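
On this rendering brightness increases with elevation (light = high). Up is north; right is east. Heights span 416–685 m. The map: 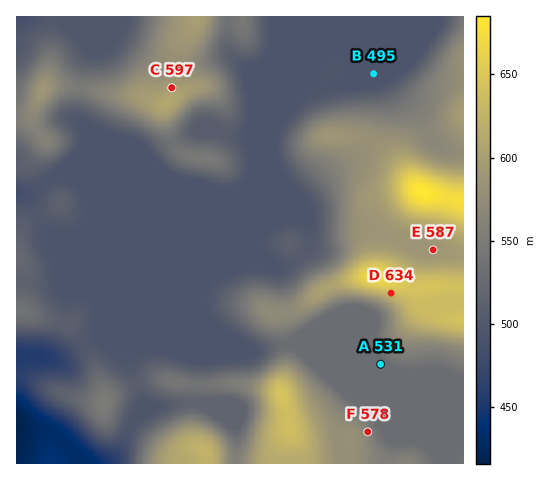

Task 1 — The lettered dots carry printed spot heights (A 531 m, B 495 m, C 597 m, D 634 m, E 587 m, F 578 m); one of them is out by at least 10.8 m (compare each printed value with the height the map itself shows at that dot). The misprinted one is F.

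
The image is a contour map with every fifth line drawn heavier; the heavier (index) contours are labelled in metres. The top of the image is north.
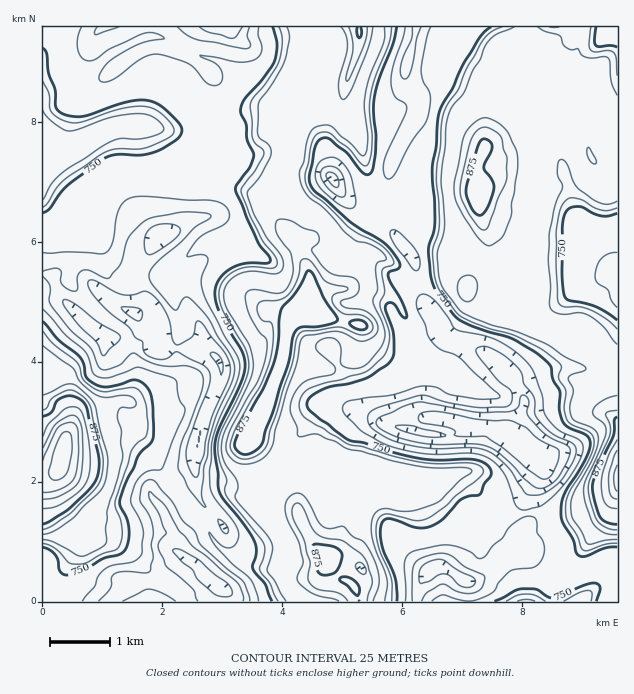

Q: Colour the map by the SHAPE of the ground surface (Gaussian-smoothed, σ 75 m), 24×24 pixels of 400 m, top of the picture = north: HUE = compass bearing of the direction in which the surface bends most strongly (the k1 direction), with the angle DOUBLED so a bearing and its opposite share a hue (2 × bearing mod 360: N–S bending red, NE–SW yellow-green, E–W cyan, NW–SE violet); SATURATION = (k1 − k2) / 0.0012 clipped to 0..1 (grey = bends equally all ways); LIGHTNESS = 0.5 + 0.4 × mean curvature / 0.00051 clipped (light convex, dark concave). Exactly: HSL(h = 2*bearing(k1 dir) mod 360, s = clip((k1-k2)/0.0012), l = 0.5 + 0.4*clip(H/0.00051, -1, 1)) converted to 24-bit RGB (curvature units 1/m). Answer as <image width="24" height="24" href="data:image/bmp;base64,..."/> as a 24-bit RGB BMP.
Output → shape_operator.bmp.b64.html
<image width="24" height="24" href="data:image/bmp;base64,Qk32BgAAAAAAADYAAAAoAAAAGAAAABgAAAABABgAAAAAAMAGAAATCwAAEwsAAAAAAAAAAAAAiV1XpJlRS6ZaNGU2m6JMm55dlE9YNxUefXUjub4xyU52y1djWeHQ5MicXbnIDURntNeOPRV/jYkaWpsixnsqMkcc85J0hyy/jCdJ26JmaHgmMp1PXtOGVEONTRAmOaLgP5jfruSuNzV64cyYZb6Fp+CEdxWknSI1Jy8KrigmQ8ZybqVhjlZti2Vyk4YUXmopCdlii8C8w63faLbPuZ1XWB5qWqDSUebobSRGjNFOViaFmPSwxWCQ5tJoIQsruTxOXITRdrO0j32LkJJmVX6Hcjhz74CGtRJF1Z1zFXEvjrtmRHm7h0ayiR6RfeimPQkrZeBkX7G2nveqTzh7j3JZ32xWUgtodNB6Xq1MPG9WeYZuenmVbHiiYh2nwUXX7M/F3LOXgMhzGOItN3snKAopheiZZBWRdmDWnM+VZ4GHkNVEg011iYF2lHqUfYKzkoWo0J2/QkedPaFib8WSH2y3OhPk6G3t6pif7dDLjdrSVmbRv0zELV/Ac85jDgJI5EwzpMkSR4dTfYF2g3yBfJKSh5ivlbnhp7/voZ7v49H6t7r0TG/VUytDECwmOUWP5ai98cm91OibQh+nv0+DPqWUzbNyABEz6L3h8tnZGsfAWY+YksDHYNvqQuh0RZpYXUklV1QZe30eqVAcaiA0eTdIQi8SBS4IacwlXeFe+uPRPhlmo1WCTrDOyXJ5AB8zQ7Ws+tTQ+KhKLa6LbqI4bS0mrZ8XKiAJX2cla1woVEASZF4VSm8lhi3Ll2fllc/qCP/OM79m6/DGSwPz3sDtp0jGa4qb7CndASkyxJx9/9nMHkNeNTUXYmsrr0xdt3rNbjbDVlrWmLvhu8vtaXH2IK2bKVSEq815SZNWSKNKuek5ERsorI5AhWDUqIHJ2qvXAQQyi6cu/9vCGA3Uqo3hq27kTcZFNYdcc3OddYyrg7CqXb1TSxY4e6RTK805orRWgYxqe9GstXGGQBxdkL9WZy4ZoY0nYS8bTg5OZdlFhdgb/6ozRlkVhkAf3axTM8zXWWCDX6l+nVkxRxMTbFIuiaM0etOpgKmkgK+XkmdhWR00vrM0Ssucl0GLy5ZTUB9phEeqedR+NbqV/3+jknvyXr//0Pv3UwKoZL+DcR1juBUeYKjxktDvj87Ve529mLDJmtfLbyMtLM0ytV4biEoqWyhbo9p0KCeaj9TsacLHUrXY44e7qdmIbC4M1rsHDzSrnzuMZAlp1vXcYKWpgHyFnqZ7GK9KnYYnnFIshDOAzmw4ZcczV5+0Y2/Tv4yeSYiXG+3Cx7/nliTMqa4ltOh9wk7G1INuc0wcLSB+Ydf0hcaDkV6VeXt+qa6GvTZaWVZ5laFadHioeHeom7OVTp6DJn9y0nq+rXagSoJHSUAIPhMDZ+9GmkctZpOGp8zhimr/JA5Y3+yNiHdqnYFVZ4R3r6yBQzu6XFqAoWmUY4RjgIGEko6Csmt8ZmU1E0ARtcg7rmiQZRVtmOe1kda+koCvduXQhygXeSc9UXGH05MZljFbqeFvWoeNqJ99t7UwbERrgYM8H6RnZH5zh4J+mGyEnXKzgHe5QrOVNIaSLWzsisOBeaRYpfPPcwJmo2VYeoCGXFt9vxrE0Ee+1+uvSW57j3tw2TJpZSR63+Os2myXJGkwUHxZhHZ9en+Lf4SKfYOKQmCNZLjYvXx+x+p5JCgLLwQVwNxAV26NWE6ALHfcatOb1bWXTFKnZ3KFmEmzcYS9laeApX6g35nVJU6dcHgqXYwvP39Af392eXpuI0w11sBA5MujPwx8Qhh63f/MJT1nYlqTHFHeQ7GS2cOKW2ytbmGJd0yPhq2AbX6Xdr/Gkn3h2KXskorWxr3ic63pTlOaf3CWVSmhpNKbuZR+kAanfOnYy/WfOCp/R2uSLRfNPb+K4+G/mTuWgHF/dnSHgqF3d3OLKIo3M0UeWK8Zumff1qyJhCZYeGh7YmSaNj/Ox7WYg3x+h3GjjrJk2OY+PD2BPEeIJqGz1p2OoJhGfmJugX6DfoOFfox1m7F7ajaPcGyAY4NndYVHhWxDhHN1eIuIe4JnJnNh43iZl3iDb32T7ohtzcZPHHZ5oDuuMXpt1m1Qnoh9hnl7fIF/foOAh36GocuDTy96bZWTpW+mY4hrhYx5eXeMcHCqgqC7ZFa1G1Zn16mKjot44idX6K5+MY9wDkaCc5JwIIWM14uOk5F9eIOEe5OMWr+v78bink5vmKZbOYFrqHy0hIave7WrWaCKgk2LlSJhWS5vxtl0g3FeUSJd+P+iwmbNC0KIspiMNYOWatvl2anglbjOjGjZ59hvETUL"/>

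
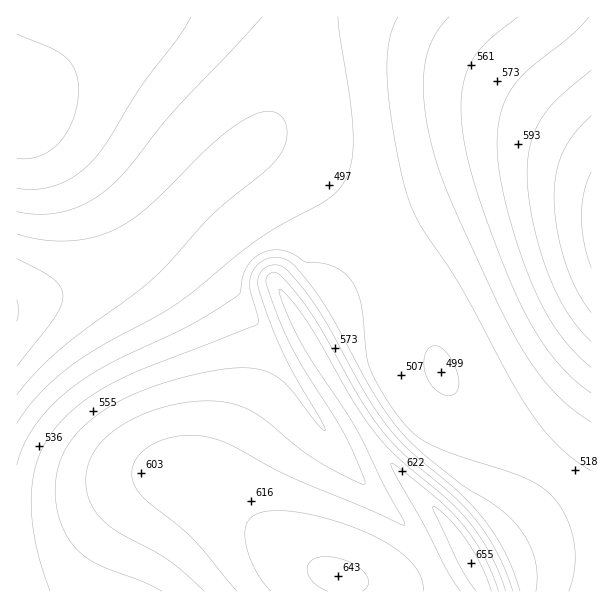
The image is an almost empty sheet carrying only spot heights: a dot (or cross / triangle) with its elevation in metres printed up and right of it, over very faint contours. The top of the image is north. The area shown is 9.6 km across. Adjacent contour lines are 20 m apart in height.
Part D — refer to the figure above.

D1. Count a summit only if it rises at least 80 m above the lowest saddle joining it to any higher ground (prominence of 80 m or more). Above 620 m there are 1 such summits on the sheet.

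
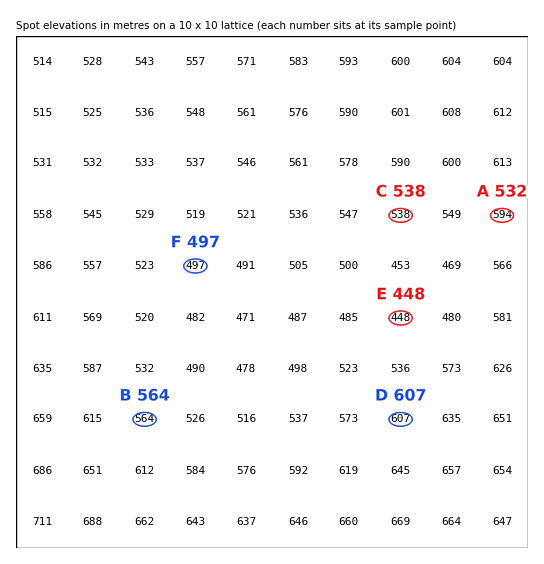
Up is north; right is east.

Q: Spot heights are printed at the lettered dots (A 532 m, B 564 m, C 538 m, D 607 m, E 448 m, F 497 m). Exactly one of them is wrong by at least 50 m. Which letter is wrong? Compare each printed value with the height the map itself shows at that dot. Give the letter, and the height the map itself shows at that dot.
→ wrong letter A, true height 594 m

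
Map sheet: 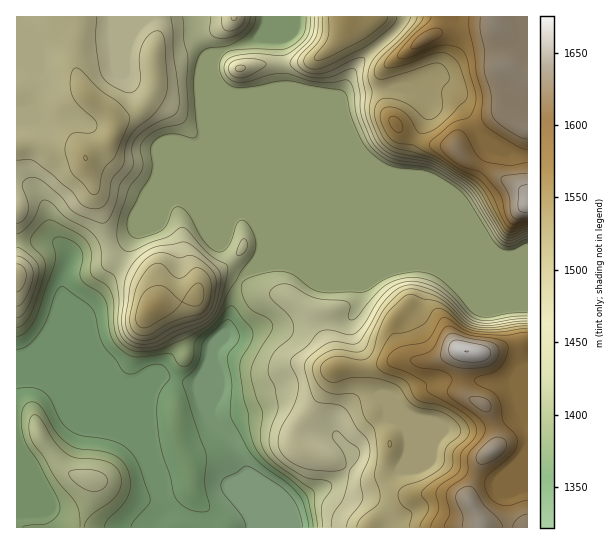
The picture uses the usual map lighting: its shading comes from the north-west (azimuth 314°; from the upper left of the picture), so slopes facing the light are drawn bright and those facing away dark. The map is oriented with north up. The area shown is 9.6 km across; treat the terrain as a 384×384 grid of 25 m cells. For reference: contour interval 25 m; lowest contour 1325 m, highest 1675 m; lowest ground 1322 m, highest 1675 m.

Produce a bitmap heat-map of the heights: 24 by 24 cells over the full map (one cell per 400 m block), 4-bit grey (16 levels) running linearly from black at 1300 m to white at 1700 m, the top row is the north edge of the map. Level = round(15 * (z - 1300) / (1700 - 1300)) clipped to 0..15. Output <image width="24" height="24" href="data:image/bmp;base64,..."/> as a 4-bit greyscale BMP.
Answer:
<image width="24" height="24" href="data:image/bmp;base64,Qk2WAQAAAAAAAHYAAAAoAAAAGAAAABgAAAABAAQAAAAAACABAAATCwAAEwsAABAAAAAAAAAAAAAAABEREQAiIiIAMzMzAERERABVVVUAZmZmAHd3dwCIiIgAmZmZAKqqqgC7u7sAzMzMAN3d3QDu7u4A////ADM0MiIiERJWiJrNzDNEQiIhERNWeJrMuzNVQiIhETVWeImsuzRDMiIiE1ZmeIicyzQiIiIhJGZmeIiKyzIiIiIhJFZniIisyyIiIiIRNFaIiJq8uiIiIiIhNFaZmrvMyyIiJVQhJFZ3iqvdyzIiSIdSI0VlaZq3eFIiSJiFNFVVWJlkRGMjR4iGRERERWVERGMkVnd1REREREREREM0VFVUREREREREVlRWVEREREREREREjGVnZERERERERERGvWZ4dURERERERER6zHeIhkRERERERonLu3d4hlREREREaaq7vHd4h3ZEREREepibzHd4d3ZEREREeIiazXd3ZnZEZVZ2eZib3Xd3ZnVEREaIeLqrzHd3ZmVFUzSJmJu83A=="/>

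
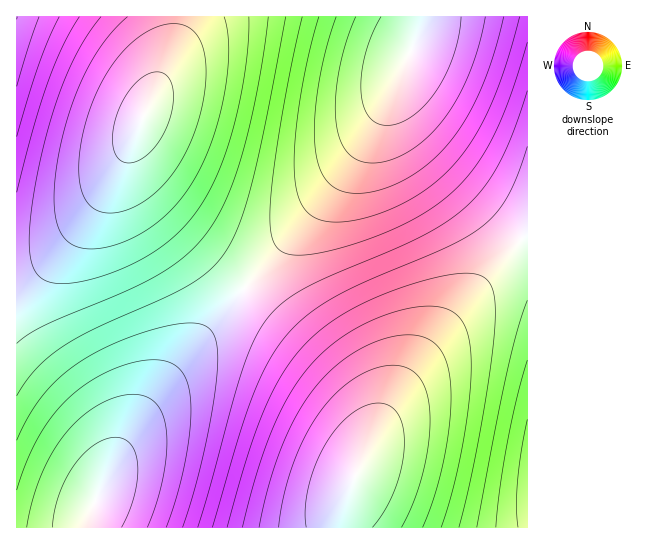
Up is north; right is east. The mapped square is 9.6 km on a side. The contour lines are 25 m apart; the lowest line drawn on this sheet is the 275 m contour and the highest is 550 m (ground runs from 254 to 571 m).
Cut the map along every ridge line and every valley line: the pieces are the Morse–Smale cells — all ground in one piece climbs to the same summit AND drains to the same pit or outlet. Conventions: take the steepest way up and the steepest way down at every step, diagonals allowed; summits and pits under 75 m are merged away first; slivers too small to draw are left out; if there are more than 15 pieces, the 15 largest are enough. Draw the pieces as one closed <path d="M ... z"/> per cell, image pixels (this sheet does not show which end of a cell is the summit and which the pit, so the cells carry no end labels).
<path d="M527 16l-105 0-5 21-12 28-34 66-32 47-26 32-69 79 66 59 41 45 8 12 8 18 1 16-2 13 23-46 31-47 40-50 68-76z"/><path d="M421 16l-244 0-2 21-6 20-30 69-7 20 1 21 11 22 15 18 46 46 40 35 68-78 26-32 32-47 16-28 24-50 9-24z"/><path d="M133 140l-26 49-38 49-27 23-12 6-14 2 1 259 70-1 4-17 9-21 20-40 19-31 48-64 57-65-52-48-33-34-15-18-12-27z"/><path d="M245 289l-58 65-48 64-19 31-20 40-12 29-1 10 252-1 4-22 24-58 1-16-4-16-13-22-26-30z"/><path d="M527 233l-74 84-53 72-16 26-32 67-12 32-1 14 189-1z"/><path d="M175 16l-159 1 1 251 20-4 21-15 21-22 28-38 30-58 28-64 10-30z"/>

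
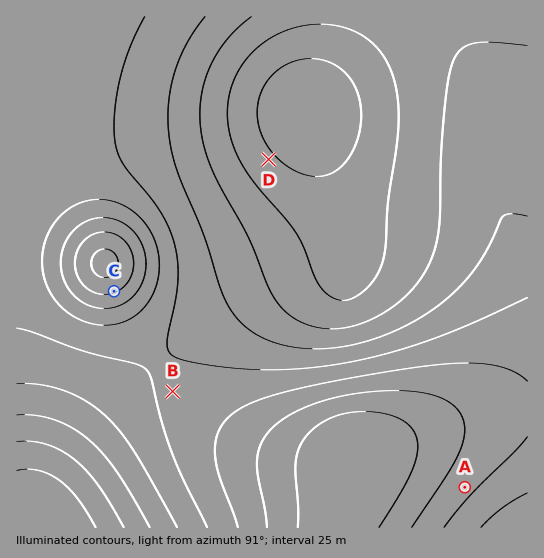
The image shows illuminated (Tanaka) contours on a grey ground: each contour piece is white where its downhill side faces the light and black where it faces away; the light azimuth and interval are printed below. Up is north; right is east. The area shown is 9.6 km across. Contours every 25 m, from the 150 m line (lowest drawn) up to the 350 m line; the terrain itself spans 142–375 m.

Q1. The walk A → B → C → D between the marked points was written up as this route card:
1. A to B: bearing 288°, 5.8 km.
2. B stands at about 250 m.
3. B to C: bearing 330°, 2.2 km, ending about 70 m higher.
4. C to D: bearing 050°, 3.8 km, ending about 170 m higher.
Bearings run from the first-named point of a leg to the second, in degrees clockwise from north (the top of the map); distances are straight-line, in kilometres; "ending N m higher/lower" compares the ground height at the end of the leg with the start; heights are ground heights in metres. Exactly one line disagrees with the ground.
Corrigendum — Line 3: it should read "ending about 70 m lower".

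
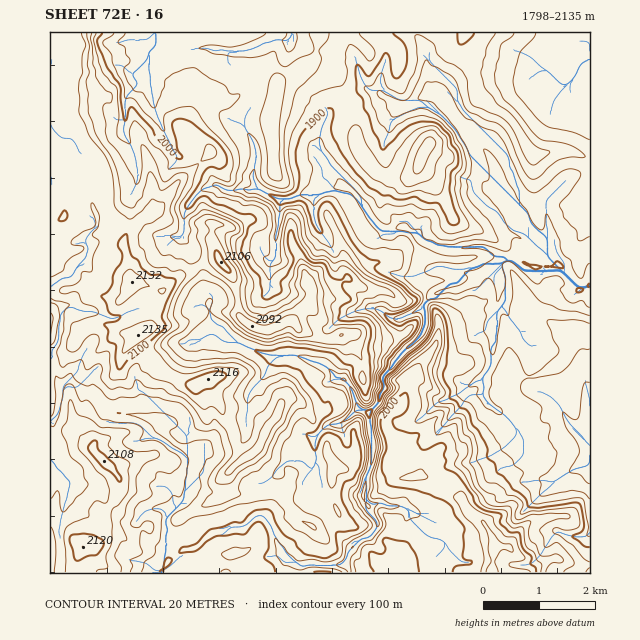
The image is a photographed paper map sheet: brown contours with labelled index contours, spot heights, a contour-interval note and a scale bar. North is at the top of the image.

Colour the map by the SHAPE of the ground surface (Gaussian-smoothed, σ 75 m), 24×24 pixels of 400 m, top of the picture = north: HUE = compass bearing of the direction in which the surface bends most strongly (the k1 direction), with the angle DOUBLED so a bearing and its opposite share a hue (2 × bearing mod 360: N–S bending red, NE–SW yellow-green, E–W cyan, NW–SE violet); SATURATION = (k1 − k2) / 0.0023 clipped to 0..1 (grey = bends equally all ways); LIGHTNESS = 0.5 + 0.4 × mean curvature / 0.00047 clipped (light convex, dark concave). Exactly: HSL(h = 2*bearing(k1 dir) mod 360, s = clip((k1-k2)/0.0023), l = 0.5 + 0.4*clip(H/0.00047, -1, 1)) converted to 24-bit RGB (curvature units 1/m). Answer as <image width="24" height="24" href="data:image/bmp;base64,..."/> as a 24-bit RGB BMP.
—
<image width="24" height="24" href="data:image/bmp;base64,Qk32BgAAAAAAADYAAAAoAAAAGAAAABgAAAABABgAAAAAAMAGAAATCwAAEwsAAAAAAAAAAAAASkFvqph1cqFrjmNyYH16Ynp6fXiNnoKenoR+fJx1WS9GcmoumKc8JztsrpWlpqeUdW6EcnqCall6vriFXqlXd166m3azYXKiRkmLvNDEt5OmboOhonmBV01uWnZaXHxWkWV+uYeldUt3ka2LwpeMHWU8Lpx6o6KChG1/eG96d1t1otGktdPeTC9Ca2g5QFAnWnJ6iGxrtJqMSWZJl5BeZlicr3ileoFhUmxHSismkruejbm2rnSZttrUMhBgpXxYfWtfZlVelNOvsd7gMkGVlnfZ0MTnjYjVaXWAbnlnlGBhubWMbXWRYotqQkpqzZ2ibZildX6roL6bUVFhubZ+Ny8Qqy96io1dcpFvZpabv+G7SC0/pZRZP0IlPUosm05HeV9waFFZlsWdtIiocWF1lK+UOE5n0aHRwX2SRHBGapJiX1N0vqqY4La9CCR1oL+ynZ22ebCFkohQUE5ofWBtlXJ7XntmaHBcVU1snbvCjbmMWHFQmKPAo1SMYUVJQVA7ssB33ra1OlNUS2OIu9C06eLGAwAzys2rYYF1wamqk5K6VV12cmh3kYuDj4aXbWyFXFWKibaNZWSauHakbENDbFdkq26AWqN7ToGD2rCxV5aVbJNMGEMP6vSmKwCenKduZKZ3W7hmp2+BbVZyeGdzipKAhm+Ff3B0XKuLlJZeVy4tZ2hIZllSXERMjLJ7hLCGRGNsY2SH6NHYfaS+zbzYcAM6ADMh8drbZqJfUaE/eEtaa0pne5N7iJh/clhmeIl9TXE/gk5ftX6yaZKjioejlsDR09Lq3s3mg5S5NXd2zMethVd6YTgo6yslAE5o9Me219K1XkFybGFNSlx8qKiQhWSJhZKDbHx5lVCmYpmYRl95wZl+cLeBWoJ0QlM9e4RNslpVRygcPjweNycYXTozk9WOz3uKADMe+dLaQ3aTmJe0P1F4tayYZGF0mH6ChG91OF58rX6pbIGh0bbO1JydMXFXOV0/UTU0fSQo19r0aWDButzipcfj4NzvhJTA0qnxADMs+ODTVWlvQjpkq6KFcGNwhpOZnp21WEB/gWtYjm5aXXpPt6WCSHt4hmScRz6L1vXfP0Zr2LLWvoGIToZCLD8VNBANUV0PADBE9ebWm3uhSl16pXuCgaWddp+Tc4mUVGGbfY6jcXiYvqOliaK0zJi3O0lNPzYvttmOKD1GYjtP6erNZVqasZfPzNnw2evyiCahWVkjSntBrmmpdatpbGqhopZ9WE82aZiBWnZgX3N0tMOhV3JzqX+Rk0i02vHkj8XNMy9TNDVj3/LZbUaxtM2XWSgsg1o8TVtkkHGjrnOmNG9Yjcd0WTc0cEBDsHtwiox1XW59bm+CpbOIamhVUGZMakVw4Oi2MCQdOVVkc+NzOHFAbUIvlIdXXH9+wqSydTh9hWA6TmEqpbNIWoaZfKigaVZ+paKRn4iidIKTc52Gmnu3q3yWR62rgpbE2+PwwYzZosHJdfHxPyBZv9quak9wgERERkclYz89y8OsvdPehIesbFdymGtuZWuJk5mKiJN0c2F2rMKRJi05wa6YwnFtE0whaF04R4U+nTYsHS0GTBhGw7KDWjJNmXFdm2p0YoV+mtibQ0lWcl9jblNsj5duZoiInJKQfX10dnF7tsWfMjNYqMeFwHDGtmOhg3Q2O3NPoEmy3e7pVVeHYj9PeFNtpMW/ppO+o8LEt7eIQFVeYV9zb1Jyvr6dTWNZe4RhgIKKeo2UlcWiUj5ms8unVjZcp2Vr0ePfgFqZQ6xkoKhlUktba1J0psKvXZCaaWSE2cK/rc25VkqnYUxod16CwdnIopjBi6K4fHR2mrmSb1lSTHWVaJyjj1WYnsOtgFRRaUdkrb+Gn2loT1JlaHyMrLufWXV9XXGIx9rO3MLKJA8fYE1MlcqeXZF+b2NUcmBcjnp3jJ9zqKF9RKyhTDRTi6F5kXBmf2VxYm97rbKConiCdm+DTmpop7iXbV96LkUicpNGQhglnmaMqc3IhsGnalFjfn19gH9/n5d9gqNrrMuyQDJfcFlzho2Ajo+GhoSPi3uSZoOSvZGcfXB/dYqHi6NlUSpIzM2xO1lPVENWlLSOkqSAX01bfnx+f4B/gH+BcYJ0wcufT2t8aE1wZnV8eYl7koyIf3WBeIOMgJyRh2CXqIygipmQdEh2XZytwMOoXkx+fnqQiqqFjIl4YmhyfX5/gYGAeIF4eXeB3OK8MitQZW1+a2p1hH5yg3hji2tigJBgV41XQklpp5SJmI+IaYOej2ubjaiBY0dyi5mZop6WmICIaneJcH2Af4CAhoKD"/>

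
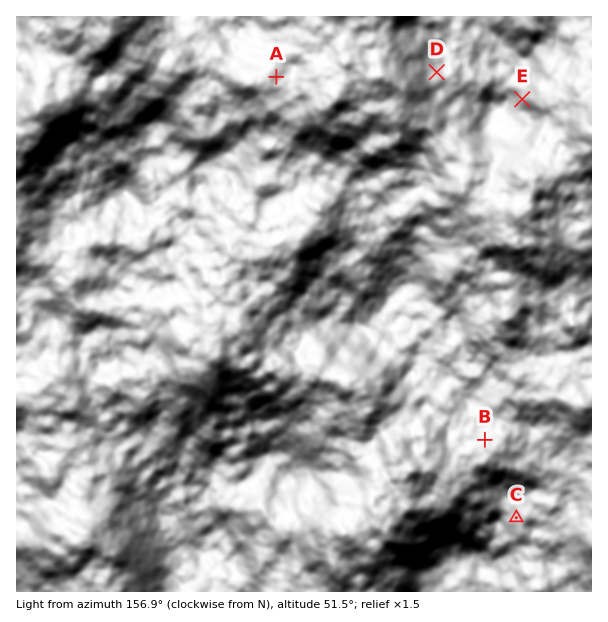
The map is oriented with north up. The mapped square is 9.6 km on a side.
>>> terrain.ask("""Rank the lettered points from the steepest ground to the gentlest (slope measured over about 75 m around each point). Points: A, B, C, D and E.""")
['E', 'D', 'B', 'A', 'C']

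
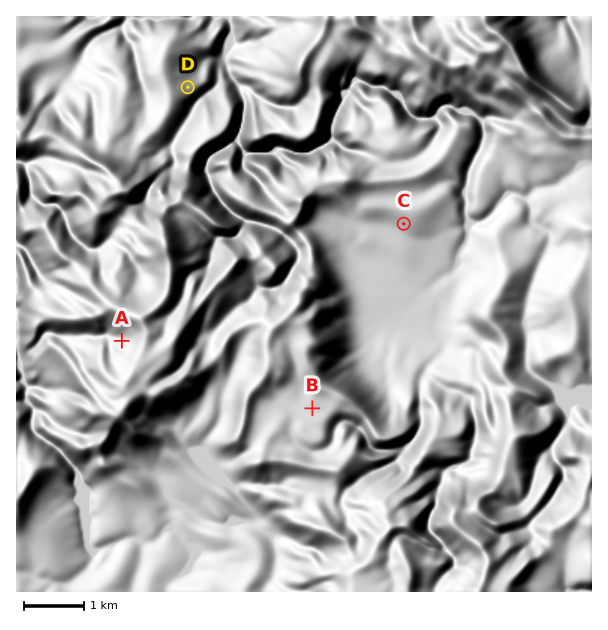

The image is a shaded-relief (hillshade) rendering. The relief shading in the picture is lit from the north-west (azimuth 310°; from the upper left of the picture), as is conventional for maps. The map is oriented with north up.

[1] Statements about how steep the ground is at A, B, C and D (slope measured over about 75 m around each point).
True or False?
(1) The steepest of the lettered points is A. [True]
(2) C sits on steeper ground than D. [False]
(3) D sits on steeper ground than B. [True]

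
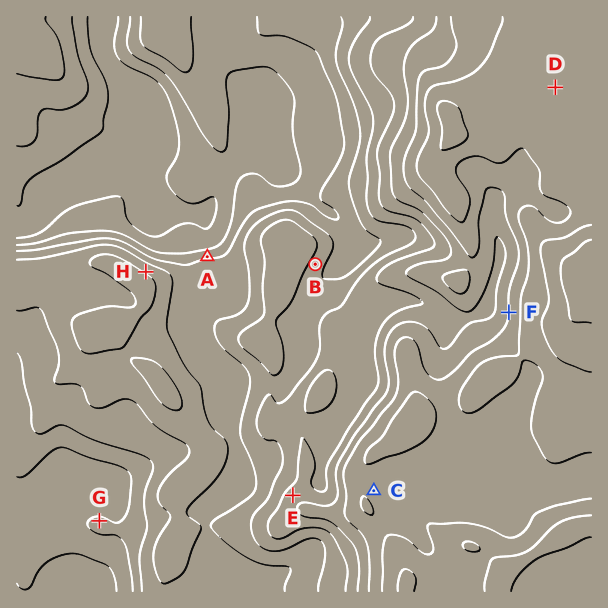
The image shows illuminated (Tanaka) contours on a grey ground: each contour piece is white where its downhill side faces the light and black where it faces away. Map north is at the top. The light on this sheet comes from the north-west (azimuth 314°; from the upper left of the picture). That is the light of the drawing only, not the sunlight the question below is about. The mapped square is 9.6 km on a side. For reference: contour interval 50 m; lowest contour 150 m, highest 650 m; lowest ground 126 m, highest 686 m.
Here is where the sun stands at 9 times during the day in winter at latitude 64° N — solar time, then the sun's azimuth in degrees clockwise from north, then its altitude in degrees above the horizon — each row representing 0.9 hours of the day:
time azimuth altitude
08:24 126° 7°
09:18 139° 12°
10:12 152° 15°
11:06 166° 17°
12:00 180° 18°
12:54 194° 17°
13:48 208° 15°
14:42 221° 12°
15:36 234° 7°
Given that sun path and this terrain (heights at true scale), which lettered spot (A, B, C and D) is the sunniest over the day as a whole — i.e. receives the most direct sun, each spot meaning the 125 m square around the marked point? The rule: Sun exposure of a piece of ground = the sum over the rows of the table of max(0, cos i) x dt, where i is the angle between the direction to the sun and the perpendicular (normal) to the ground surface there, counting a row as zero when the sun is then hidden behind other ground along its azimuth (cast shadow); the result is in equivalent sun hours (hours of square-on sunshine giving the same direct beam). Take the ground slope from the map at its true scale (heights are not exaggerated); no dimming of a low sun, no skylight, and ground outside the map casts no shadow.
B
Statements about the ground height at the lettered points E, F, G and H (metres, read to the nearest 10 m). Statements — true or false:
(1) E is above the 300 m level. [true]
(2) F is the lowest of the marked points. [false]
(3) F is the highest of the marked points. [true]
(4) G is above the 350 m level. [false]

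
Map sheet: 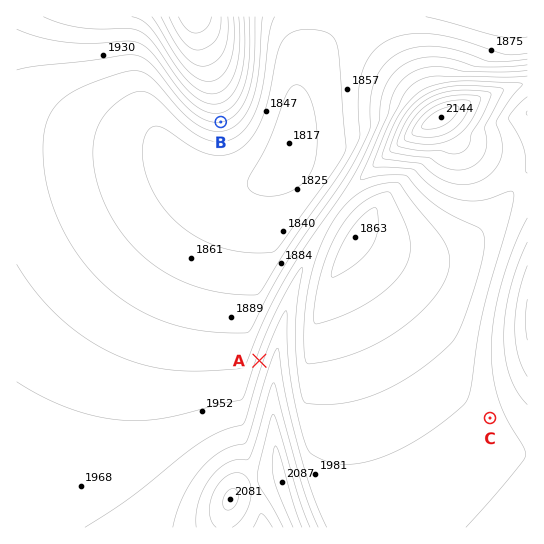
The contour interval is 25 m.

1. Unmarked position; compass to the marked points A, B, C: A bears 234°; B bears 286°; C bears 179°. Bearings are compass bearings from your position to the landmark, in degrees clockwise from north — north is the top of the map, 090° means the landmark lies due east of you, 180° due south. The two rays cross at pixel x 486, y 197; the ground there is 1980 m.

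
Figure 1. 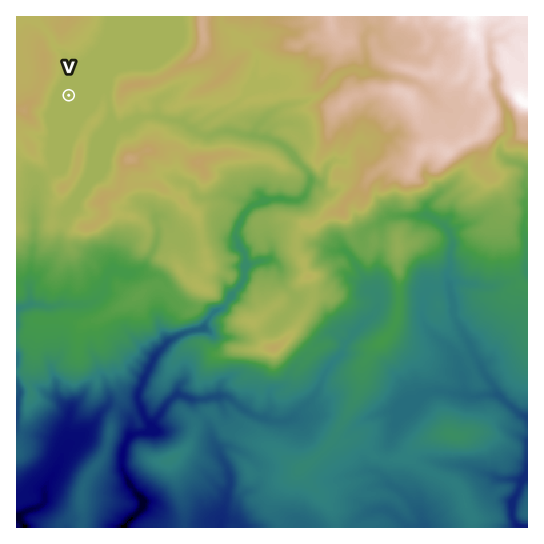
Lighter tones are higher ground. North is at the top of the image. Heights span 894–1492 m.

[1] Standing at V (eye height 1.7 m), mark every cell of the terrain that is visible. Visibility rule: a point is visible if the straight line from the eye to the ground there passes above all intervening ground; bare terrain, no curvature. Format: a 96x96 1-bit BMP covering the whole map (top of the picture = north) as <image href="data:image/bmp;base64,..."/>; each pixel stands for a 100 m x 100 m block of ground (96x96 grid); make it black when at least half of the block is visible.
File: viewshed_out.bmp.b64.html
<image width="96" height="96" href="data:image/bmp;base64,Qk2+BAAAAAAAAD4AAAAoAAAAYAAAAGAAAAABAAEAAAAAAIAEAAATCwAAEwsAAAIAAAAAAAAA////AAAAAAAAAAAAAAAAAAAAAAAAAAAAAAAAAAAAAAAAAAAAAAAAAAAAAAAAAAAAAAAAAAAAAAAAAAAAAAAAAAAAAAAAAAAAAAAAAAAAAAAAAAAAAAAAAAAAAAAAAAAAAAAAAAAAAAAAAAAAAAAAAAAAAAAAAAAAAAAAAAAAAAAAAAAAAAAAAAAAAAAAAAAAAAAAAAAAAAAAAAAAAAAAAAAAAAAAAAAAAAAAAAAAAAAAAAAAAAAAAAAAAAAAAAAAAAAAAAAAAAAAAAAAAAAAAAAAAAAAAAAAAAAAAAAAAAAAAAAAAAAAAAAAAAAAAAAAAAAAAAAAAAAAAAAAAAAAAAAAAAAAAAAAAAAAAAAAAAAAAAAAAAAAAAAAAAAAAAAAAAAAAAAAAAAAAAAAAAAAAAAAAAAAAAAAAAAAAAAAAAAAAAAAAAAAAAAAAAAAAAAAAAAAAAAAAAAAAAAAAAAAAAAAAAAAAAAAAAAAAAAAAAAAAAAAAAAAAAAAAAAAAAAAAAAAAAAAAAAAAAAAAAAAAAAAAAAAAAAAAAAAAAAAAAAAAAAAAAAAAAAAAAAAAAAAAAAAAAAAAAAAAAAAAAAAAAAAAAAAAAAAAAAAAAAAAAAAAAAAAAAAAAAAAAAAAAAAAAAAAAAAAAAAAAAAAAAAAAAAAAAAAAAAAAAAAAAAAAAAAAAAAAAAAAAAAAAAAAAAAAAAAAAAAAAAAAAAAAAAAAAAAAAAAAAAAAAAAAAAAAAAAAAAAAAAAAAAAAAAAAAAAAAAAAAAAAAAAAAAAAAAAAAAAAAAAAAAAAAAAAAAAAAAAAAAAAAAAAAAAAAAAAAAAAAAAAAAAAAAAAAAAAAAAAAAAAAAAAAAAAAAAAAAAAAAAAAAAAAAAAAAAAAAAAAAAAAAAAAAAAAAAAAAAAAAAAAAAAAAAAAAAAAAAAAAAAAAAAAAAAAAAAAAAAAAAAAAAAAAAAAAAAAAAAAAAAAAAAAAAAAAAAAAAAAAAAAAAAAAAMAAAAAAAAAAAAAAAGAAAAAAAAAAAAABwCAAAAAAAAAAAAAD4BAAAAAAAAAAAAAD4BAAAAAAAAAAAAAD4BAAAAAAAAAAAAAH4BAAAAAAAAAAAAAP8BwAcAAAAAAAAAAf8B8ABgAAAAAAAAAf8A+AAAAAAAAAAAAP+AHAAAAAAAAAAAAD+ADAAAAAAAAAAAAH+AAAAAAAAAAAAAAP/AAAAAAAAAAAAAAf/gAAAAAAAAAAAAA//wAAAAAAAAAAAAA//xAAAAAAAAAAAAAf/zAAAAAAAAAAAAAP/7AAAAAAAAAAAAAP//AAAAAAAAAAAAAH//AAAAAAAAAAAAAH//gAAAAAAAAAAAAH//AAAAAAAAAAAAAD/+AAAAAAAAAAAAAD//gAAAAAAAAAAAAD//4AAAAAAAAAAAAAf//AwAAAAAAAAAAAf//w4AAAAAAAAAAA///84AAAAAAAAAAB/P//4AAAAAAAAAAB+H//4AAAAAAAAAABfH//4AAAAAAAAAAAPj//4AAAAAAAAAAAPD//4AAAAAAAAAA="/>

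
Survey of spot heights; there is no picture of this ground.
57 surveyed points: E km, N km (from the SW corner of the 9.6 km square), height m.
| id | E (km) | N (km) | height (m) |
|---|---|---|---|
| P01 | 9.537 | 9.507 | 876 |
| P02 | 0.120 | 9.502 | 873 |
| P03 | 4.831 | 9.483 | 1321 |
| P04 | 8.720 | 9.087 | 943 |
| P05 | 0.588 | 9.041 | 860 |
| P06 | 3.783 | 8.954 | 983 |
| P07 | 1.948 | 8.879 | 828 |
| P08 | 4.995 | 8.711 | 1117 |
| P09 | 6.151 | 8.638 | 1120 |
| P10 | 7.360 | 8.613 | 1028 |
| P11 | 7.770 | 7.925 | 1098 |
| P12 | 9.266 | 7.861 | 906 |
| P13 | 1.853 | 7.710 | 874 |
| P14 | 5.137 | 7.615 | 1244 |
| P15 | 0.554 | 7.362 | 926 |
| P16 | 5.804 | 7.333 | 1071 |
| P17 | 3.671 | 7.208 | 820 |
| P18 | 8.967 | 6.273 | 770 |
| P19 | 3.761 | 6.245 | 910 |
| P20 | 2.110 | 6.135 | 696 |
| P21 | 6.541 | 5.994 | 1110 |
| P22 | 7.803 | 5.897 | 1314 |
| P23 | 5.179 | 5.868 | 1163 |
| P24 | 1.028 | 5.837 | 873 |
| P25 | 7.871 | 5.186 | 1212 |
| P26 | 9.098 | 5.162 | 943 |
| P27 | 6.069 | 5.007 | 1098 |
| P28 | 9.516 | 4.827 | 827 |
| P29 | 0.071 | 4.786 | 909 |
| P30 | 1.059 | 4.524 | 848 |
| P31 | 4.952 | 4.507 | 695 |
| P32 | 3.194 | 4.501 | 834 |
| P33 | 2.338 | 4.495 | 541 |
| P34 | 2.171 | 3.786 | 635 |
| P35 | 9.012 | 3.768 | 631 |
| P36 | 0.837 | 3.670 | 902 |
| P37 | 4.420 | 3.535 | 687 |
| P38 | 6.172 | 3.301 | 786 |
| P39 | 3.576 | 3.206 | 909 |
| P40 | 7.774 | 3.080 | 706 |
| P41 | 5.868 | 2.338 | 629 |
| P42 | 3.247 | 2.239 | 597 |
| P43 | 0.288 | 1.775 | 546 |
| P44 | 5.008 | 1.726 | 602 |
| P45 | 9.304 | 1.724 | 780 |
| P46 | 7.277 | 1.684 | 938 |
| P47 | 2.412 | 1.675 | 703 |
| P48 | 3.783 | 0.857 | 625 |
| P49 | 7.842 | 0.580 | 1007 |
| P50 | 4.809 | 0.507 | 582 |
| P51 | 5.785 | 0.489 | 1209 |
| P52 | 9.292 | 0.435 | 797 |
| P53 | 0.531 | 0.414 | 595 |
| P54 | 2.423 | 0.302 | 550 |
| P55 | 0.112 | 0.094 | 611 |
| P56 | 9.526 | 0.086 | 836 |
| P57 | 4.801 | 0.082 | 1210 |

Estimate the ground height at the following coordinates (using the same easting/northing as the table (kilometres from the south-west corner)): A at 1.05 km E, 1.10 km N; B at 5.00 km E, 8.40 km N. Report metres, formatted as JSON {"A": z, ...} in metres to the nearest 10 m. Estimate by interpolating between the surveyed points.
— {"A": 610, "B": 1150}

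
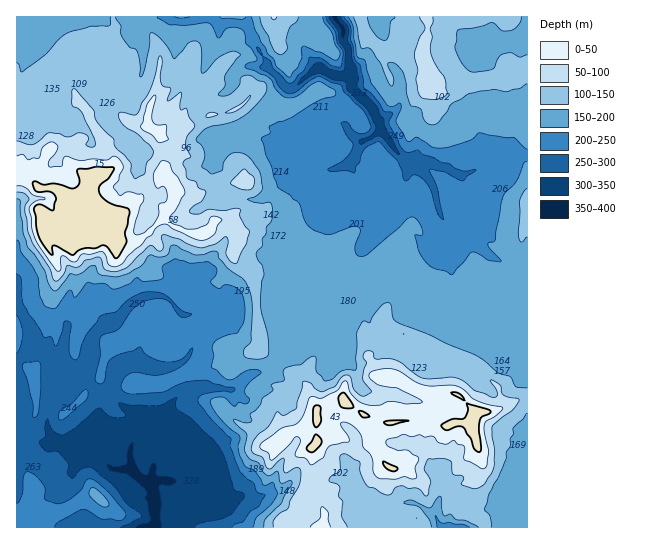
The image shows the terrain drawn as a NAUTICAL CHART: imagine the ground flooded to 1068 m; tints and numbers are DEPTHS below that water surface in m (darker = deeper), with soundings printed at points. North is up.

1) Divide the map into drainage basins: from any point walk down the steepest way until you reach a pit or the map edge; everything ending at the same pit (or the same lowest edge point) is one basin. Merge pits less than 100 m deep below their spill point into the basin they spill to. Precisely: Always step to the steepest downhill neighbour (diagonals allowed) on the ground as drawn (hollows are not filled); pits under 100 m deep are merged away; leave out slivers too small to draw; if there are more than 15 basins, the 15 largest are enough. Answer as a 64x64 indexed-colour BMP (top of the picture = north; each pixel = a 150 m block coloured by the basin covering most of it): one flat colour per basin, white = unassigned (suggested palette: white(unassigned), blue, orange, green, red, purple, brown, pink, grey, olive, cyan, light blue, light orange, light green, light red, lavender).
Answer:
<image width="64" height="64" href="data:image/bmp;base64,Qk12CAAAAAAAAHYAAAAoAAAAQAAAAEAAAAABAAQAAAAAAAAIAAATCwAAEwsAABAAAAAAAAAA////ALR3HwAOf/8ALKAsACgn1gC9Z5QAS1aMAMJ34wB/f38AIr28AM++FwDox64AeLv/AIrfmACWmP8A1bDFABERERERERERERERERERERERMzMzMzMzMzMzMzMzMzMzEREREREREREREREREREREREzMzMzMzMzMzMzMzMzMzMRERERERERERERERERERERERMzMzMzMzMzMzMzMzMzMxEREREREREREREREREREREREzMzMzMzMzMzMzMzMzMzERERERERERERERERERERERERMzMzMzMzMzMzMzMzMzMREREREREREREREREREREREREzMzMzMzMzMzMzMzMzMxERERERERERERERERERERERERMzMzMzMzMzMzMzMzMzEREREREREREREREREREREREREzMzMzMzMzMzMzMzMzMRERERERERERERERERERERERETMzMzMzMzMzMzMzMzMxERERERERERERERERERERERERMzMzMzMzMzMzMzMzMzEREREREREREREREREREREREREzMzMzMzMzMzMzMzMzMRERERERERERERERERERERERERERERMzMzMzMzMzMzMxEREREREREREREREREREREREREREREzMzMzMzMzMzMzERERERERERERERERERERERERERERETERERERERMzMzMRERERERERERERERERERERERERERERERERERERERMzMxERERERERERERERERERERERERIhERERERERERERERIzEREREREREREREREREREREREREiIhEREREREREREREiIREREREREREREREREREREREREiIiEREREREREREREiIhERERERERERERERERERERERESIiIiEREREREREREiIiEREREREREREREREREREREREiIiIiIiEREREREREiIiIRERERERERERERERERERERIiIiIiIiEREREREREiIiIhERERERERERERERERERERIiIiIiIiIRERERERIiIiIiEREREREREREREREREREREiIiIiIiIhERERESIiIiIiIRERERERERERERERERERESIiIiIiIiEREREiIiIiIiIhERERERERERERERERERESIiIiIiIiIRESIiIiIiIiIiERERERERERERERERERERIiIiIiIiIiEiIiIiIiIiIiIREREREREREREREREREREiIiIiIiIiIiIiIiIiIiIiIhERERERERERERERERERESIiIiIiIiIiIiIiIiIiIiIiERERERERERERERERERERIiIiIiIiIiIiIiIiIiIiIiIREREREREREREREREREREiIiIiIiIiIiIiIiIiIiIiIhERERERERERERERERERESIiIiIiIiIiIiIiIiIiIiIiERERERERERERERERERESIiIiIiIiIiIiIiIiIiIiIiIRERERERERERERERERESIiIiIiIiIiIiIiIiIiIiIiIhERERERERERERERERESIiIiIiIiIiIiIiIiIiIiIiIiERERERERERERERERERIiIiIiIiIiIiIiIiIiIiIiIiIREREREREREREREREREiIiIiIiIiIiIiIiIiIiIiIiIhERERERERERERERERERIiIiIiIiIiIiIiIiIiIiIiIiERERERERERERERERERIiIiIiIiIiIiIiIiIiIiIiIiIREREREREREREREREREiIiIiIiIiIiIiIiIiIiIiIiIhERERERERERERERERESIiIiIiIiIiIiIiIiIiIiIiIiERERERERERERERERERIiIiIiIiIiIiIiIiIiIiIiIiIREREREREREREREREREiIiIiIiIiIiIiIiIiIiIiIiIhEREREREREREREiIiERIiIiIiIiIiIiIiIiIiIiIiIiEREREREREREREiIiIiIiIiIiIiIiIiIiIiIiIiIiIiIRERERERERERESIiIiIiIiIiIiIiIiIiIiIiIiIiIiIhERERERERERERIiIiIiIiIiIiIiIiIiIiIiIiIiIiIiERERERERERERESIiIiIiIiIiIiIiIiIiIiIiIiIiIiIRERERERERERERIiIiIiIiIiIiIiIiIiIiIiIiIiIiIhERERERERERERIiIiIiIiIiIiIiIiIiIiIiIiIiIiIiERERERERERERIiIiIiIiIiIiIiIiIiIiIiIiIiIiIiIREREREREREiIiIiIiIiIiIiIiIiIiIiIiIiIiIiIiIhERERERERIiIiIiIiIiIiIiIiIiIiIiIiIiIiIiIiIiEREREREREiIiIiIiIiIiIiIiIiIiIiIiIiIiIiIiIiIREREREREiIiIiIiIiIiIiIiIiIiIiIiIiIiIiIiIiIhERERERESIiIiIiIiIiIiIiIiIiIiIiIiIiIiIiIiIiERERERERIiIiIiIiIiIiIiIiIiIiIiIiIiERERIiIiIREREREREiIiIiIiIiIiIiIiIiIiIiIiIiIRERERERIhERERERESIiIiIiIiIiIiIiIiIiIiIiIiIhERERERERERERERERIiIiIiIiIiIiIiIiIiIiIiIiIiERERERERERERERERIiIiIiIiIiIiIiIiIiIiIiIiIiEREREREREREREREREiIiIiIiIiIiIiIiIiIiIiIhERERERERERERERERERERIiIiIiIiIiIiIiIiIiIiIREREREREREREREREREREREiIiIiIiIiIiIiIiIiIiIhERERERERERERERERERERESIiIiIiIiIiIiIiIiIiIiERERERERERERER"/>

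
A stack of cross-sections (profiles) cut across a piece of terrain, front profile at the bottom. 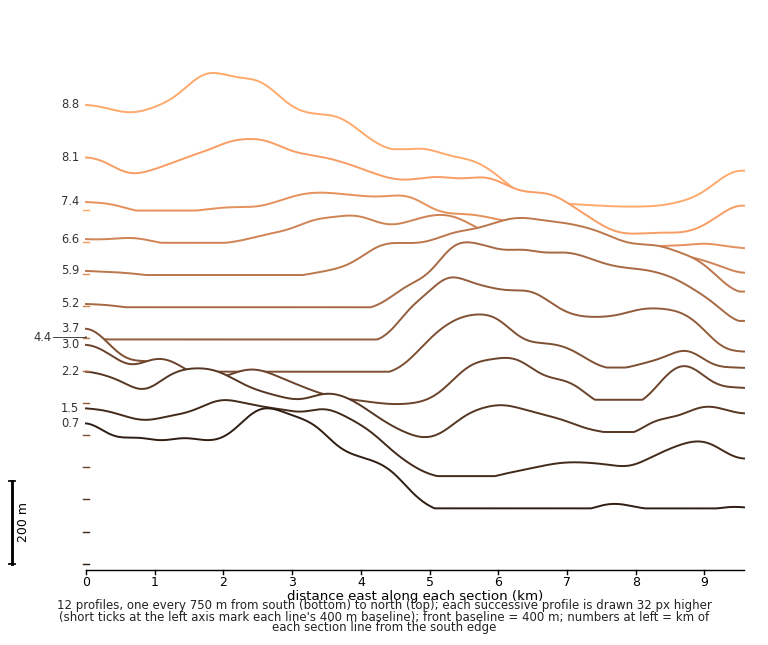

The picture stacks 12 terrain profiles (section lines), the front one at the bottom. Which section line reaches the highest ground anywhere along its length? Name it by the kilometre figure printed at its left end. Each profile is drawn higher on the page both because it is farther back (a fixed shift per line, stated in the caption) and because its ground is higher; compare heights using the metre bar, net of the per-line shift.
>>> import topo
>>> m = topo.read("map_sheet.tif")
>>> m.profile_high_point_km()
0.7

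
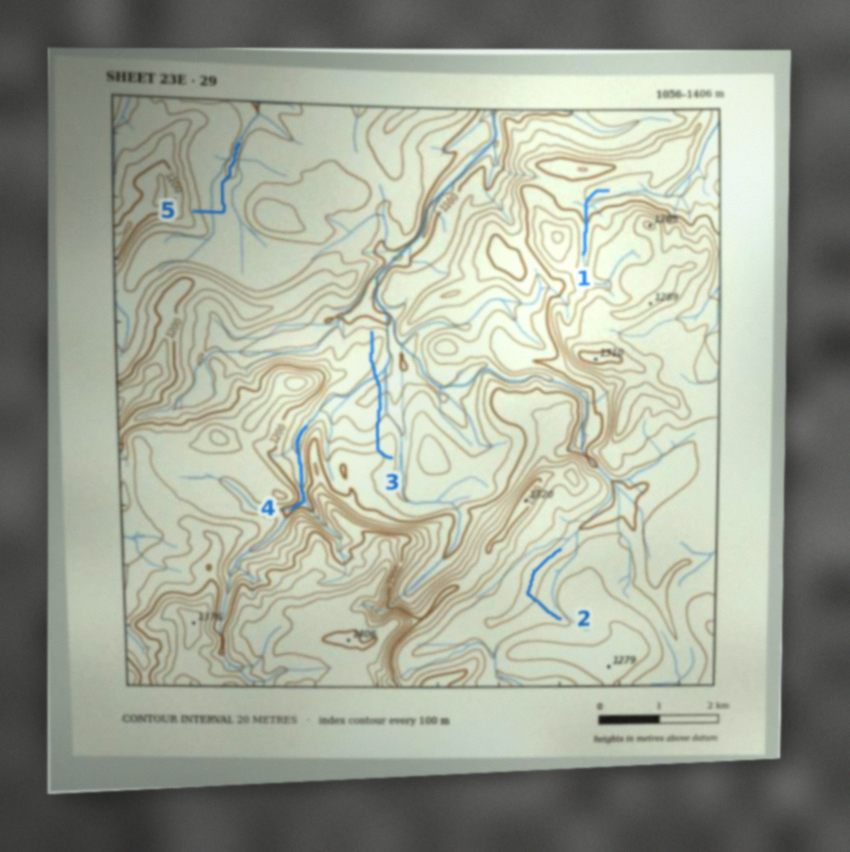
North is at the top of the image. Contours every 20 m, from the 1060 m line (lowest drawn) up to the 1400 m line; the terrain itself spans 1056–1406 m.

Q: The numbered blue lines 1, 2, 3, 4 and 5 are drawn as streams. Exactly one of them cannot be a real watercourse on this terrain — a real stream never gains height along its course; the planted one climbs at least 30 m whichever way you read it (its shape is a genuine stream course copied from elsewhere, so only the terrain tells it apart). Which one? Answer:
3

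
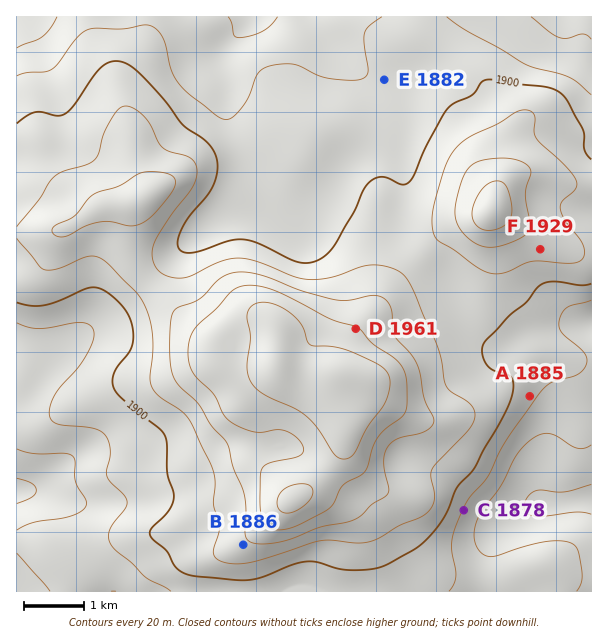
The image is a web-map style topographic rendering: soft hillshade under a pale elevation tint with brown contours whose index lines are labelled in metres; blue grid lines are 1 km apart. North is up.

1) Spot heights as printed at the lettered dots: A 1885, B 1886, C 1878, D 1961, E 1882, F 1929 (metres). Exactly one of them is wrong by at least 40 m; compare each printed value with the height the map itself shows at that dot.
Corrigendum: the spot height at B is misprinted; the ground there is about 1936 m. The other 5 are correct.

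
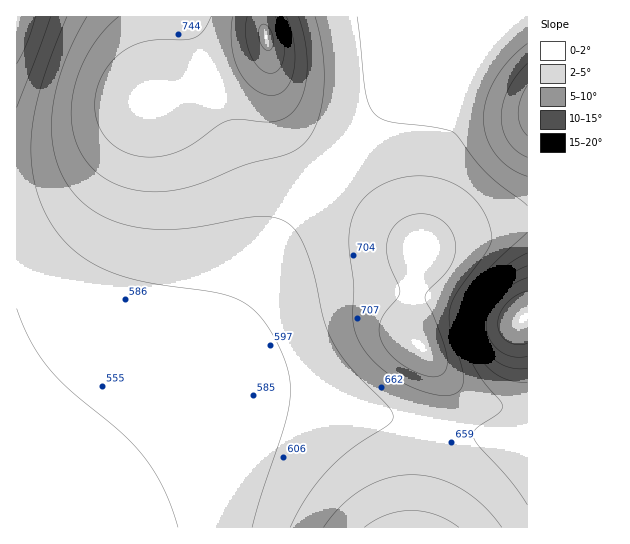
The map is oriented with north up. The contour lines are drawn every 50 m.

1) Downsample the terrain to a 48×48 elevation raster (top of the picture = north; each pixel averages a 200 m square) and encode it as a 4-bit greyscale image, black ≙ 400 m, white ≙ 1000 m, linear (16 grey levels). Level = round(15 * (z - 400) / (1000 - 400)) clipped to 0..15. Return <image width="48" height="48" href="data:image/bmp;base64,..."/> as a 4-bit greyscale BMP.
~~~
<image width="48" height="48" href="data:image/bmp;base64,Qk32BAAAAAAAAHYAAAAoAAAAMAAAADAAAAABAAQAAAAAAIAEAAATCwAAEwsAABAAAAAAAAAAAAAAABEREQAiIiIAMzMzAERERABVVVUAZmZmAHd3dwCIiIgAmZmZAKqqqgC7u7sAzMzMAN3d3QDu7u4A////ADMzMzMzNERERERVVWZneIiZmZmZmYiHdzMzMzMzNERERERVVWZnd4iImZmZiIh3dzMzMzMzRERERERFVVZmd3iIiIiIiId3djMzMzM0RERERERFVVZmd3eIiIiIiHd3ZjMzMzNERERERERFVVVmZ3d3iIiId3d2ZjMzMzRERERERERFVVVmZnd3d3d3d3dmZjMzNERERERERERFVVVWZmZ3d3d3d3ZmZjMzRERERERERERFVVVWZmZnd3d3d2ZmZjM0RERERERERERFVVVVZmZmZnd3ZmZmZjNERERERERERERFVVVVVmZmZmZmZmZmZjRERERERERERERFVVVVVmZmZmZ3d3ZmZkRERERERERERERFVVVVVmZmZnd3d3dmZkRERERERERERERFVVVVVWZmZ3d4h3dmZkRERERERERERERVVVVVVmZmd4iIiHdmVURERERERERERERVVVVVVmZneImZmHZVREREREREREREREVVVVVVZmZ3iZmpmHVEM0REREREREREREVVVVVVZmd4maqpl2UzIkRERERERERERVVVVVVWZneImaqph1QyEURERERERERFVVVVVVVWZneImaqZhlMhEERERERERFVVVVVVVVVmZ3eImZmZhlMhAEREREREVVVVVVVVVVVmZ3eImZmYh1QhEEREREVVVVVVVVVVVVVmZ3eImZmZh2QyEURERFVVVVVVVVVVVVZmZ3eIiZmZiHVDIkRERVVVVVVVVVVVVWZmZ3eImZmZmHZUM0REVVVVVVVVVVVVVmZmZ3iImZmZmIdlRERFVVVVVWZmZmZmZmZmd3iImZmZmYh2ZURVVVVmZmZmZmZmZmZmd3iImZmZmYh3ZkRVVVZmZmZmZmZmZmZmd3iImZmZmYiHdkVVVmZmZmZmZmZmZmZnd3iIiZmZmIh3dkVVZmZnd3d3d3ZmZmZnd3eIiJmZiIh3dkVVZmd3d3d3d3d3d3d3d3eIiIiIiId3dkVWZnd3d3d3d3d3d3d3d3d4iIiIiHd2ZkVWZ3d4iIiIiHd3d3d3d3d3eIiIh3dmZVVWZ3iIiIiIiIh3d3d3d3d3d3d3d3ZmVVVmd3iImZmYiIiIh3d3d3d3d3d3d2ZlRFVmd4iJmZmZmIiIiIh3d3d3d3d3dmZUQ0Vmd4iZmZmZmZiIiIiHd3d2ZmZmZmVUM0VmeImZmqqZmZmZmYiId3dmZmZmZmVUMkVmeImZqqqpmZmZmZmId3dmZmZmZmVUMkVmeImaqqqqmZmZmZmYh3dmZmZmZmVUMkVWeImaqqqqmZmZqqqYh3ZmZmZmZmVUMjRWd4mZqqqqmZmqq6qYh3ZmZmZmZmZUQzRWd4iZmqqpmZmqu7qZh3ZmZmZmZmZVQzRVZ4iZmZmZmZqrvMuph3ZmZmZmZmZlVCNFZ3iJmZmZmZqrzMuph3ZmZmZmZmZmVSNFZniImZmZmZqrzcuYh3ZmZmZmZmZmZSNEVneIiImZmZqrzcqYd3ZmZmZmZmZmZiI0Vmd4iIiIiZmrzLqYd3ZmZmZmZmZmZg=="/>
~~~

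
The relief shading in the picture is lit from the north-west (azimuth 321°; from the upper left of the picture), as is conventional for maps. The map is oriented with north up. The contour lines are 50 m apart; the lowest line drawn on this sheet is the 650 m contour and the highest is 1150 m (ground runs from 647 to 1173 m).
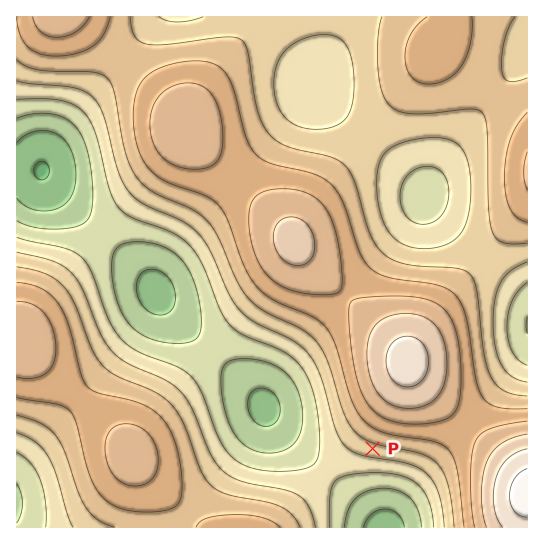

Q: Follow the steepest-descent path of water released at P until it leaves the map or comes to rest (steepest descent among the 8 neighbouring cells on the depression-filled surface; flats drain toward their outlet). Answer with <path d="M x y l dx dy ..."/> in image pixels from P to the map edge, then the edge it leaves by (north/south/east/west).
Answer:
<path d="M373 449l0 53 5 9 4 16"/>
exit: south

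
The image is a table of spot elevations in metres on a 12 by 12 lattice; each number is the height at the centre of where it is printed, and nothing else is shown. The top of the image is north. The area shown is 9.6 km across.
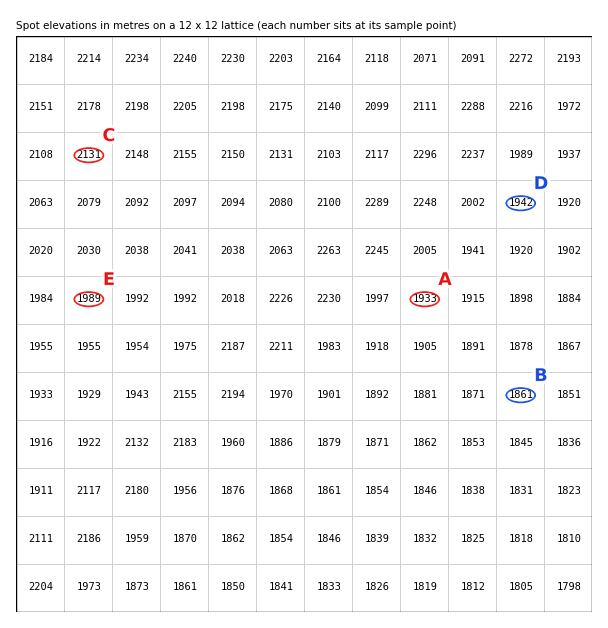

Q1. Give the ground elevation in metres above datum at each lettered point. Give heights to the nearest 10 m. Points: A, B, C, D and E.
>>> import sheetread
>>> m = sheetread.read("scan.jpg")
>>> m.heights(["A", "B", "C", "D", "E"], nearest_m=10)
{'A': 1930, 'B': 1860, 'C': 2130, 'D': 1940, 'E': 1990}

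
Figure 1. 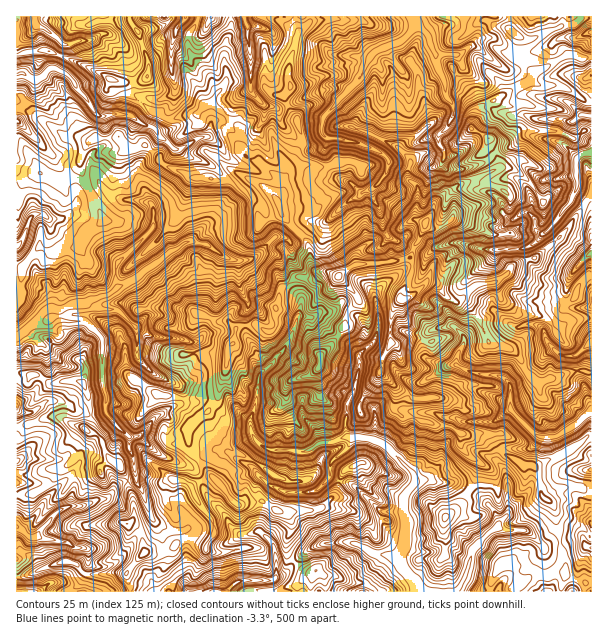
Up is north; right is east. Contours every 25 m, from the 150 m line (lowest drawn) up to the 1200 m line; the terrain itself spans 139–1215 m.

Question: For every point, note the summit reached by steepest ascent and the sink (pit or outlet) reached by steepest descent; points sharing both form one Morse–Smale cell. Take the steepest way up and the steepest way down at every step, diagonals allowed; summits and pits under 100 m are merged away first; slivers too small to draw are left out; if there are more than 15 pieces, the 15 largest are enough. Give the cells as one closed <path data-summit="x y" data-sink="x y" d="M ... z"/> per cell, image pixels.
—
<path data-summit="339 276" data-sink="17 336" d="M119 138l-29 2-10 18 2 18 21 45-17 13-6 13-15 1-9 5-17-6-15 20-8 3 0 102 14 4 6-2 14 10 27-4 7 4 4 11 3 16-6 18 11 5 6 6 6 16 13 12 6 11 7 30 0 7-6 8 11 6 7 23 16 0 12-6 5-6 9-3 18 9 8-13 0-9-3-7-13-17-6-15 18-8 1-2-21-27-2-20 13-14 9-5 8-14 2-10 6-15 2-18 6-11 1-12 8-5 14 0 9 6 6 0 4-4 0-21 2-4 2-12 16-13 16 1 8-6 6 0-9-1-5-4-5-25-25-27-5-15-17-16-21-10-5 0-10 7-12-3-20 0-9-6-19-8-6-8-11-10-4-1-12 5z"/><path data-summit="339 276" data-sink="419 591" d="M410 258l-30 6-26 1-15 11-9-4-10 0-8 6-16-1-12 9-4 4-2 12-2 4 0 21-4 4-6 0-9-6-14 0-8 5 0 8-7 15-2 18-6 15-2 10-8 14-9 5-13 14 0 15 4 8 44 52 4 1 6-3 15-2 28 16 3 9-6 15 2 15 14 15 11 3-15 12 1 7 292 0 0-9-19-5-7-5 0-12-6-21-3-28-3-8-11-7-4-23-7-10-9 0-19-12-11-18-28 0-17-8-10 0-17-5-7-5-11 0-8-8 2-21-7-8-9-5 0-5 2-10 9-15-1-14 2-19 10-12 0-6 10-20 0-12z"/><path data-summit="339 276" data-sink="413 17" d="M509 16l-198 0-1 5-12 11-10 40 2 15-6 8 0 4 5 11 9 12 4 22-16 21 2 6-5 8 0 10-6 12 5 14 25 27 3 9 0 13 4 6 25 6 15-11 26-1 30-6 17-39 6-7 1-9 25-19 20-6 20-11-1-9-11-14 1-6-15-8-1-5 8-15 6-7 44-21 4-7-6-10-16-11 5-18-7-7z"/><path data-summit="339 276" data-sink="591 411" d="M429 282l-21 16-7 2-7 8-4 22 1 14-9 15-2 15 9 5 7 8-2 21 8 8 11 0 7 5 17 5 10 0 17 8 28 0 11 18 19 12 11 2 30-12 29-19-1-62-10-3-15 3-23 9-9-2-6-6-6-14-9-10-25-8-8-22-13-18-12-1-9-5-9-12z"/><path data-summit="339 276" data-sink="591 152" d="M591 130l-6 0-9 8-25-8-30 0-14 10-18-1-2 5 11 14 1 9-20 11-20 6-25 19-1 9-6 7-6 17-7 12-4 9 2 16-10 20 0 6 6-1 21-16 8 2 9 12 13 5 15-15 23-4 9-6 7-11 23-7 19-16 15-15 22-32z"/><path data-summit="339 276" data-sink="17 527" d="M89 432l-3 6-7 8-6 15-7 5-9 2-5 12-8 8-12 6-14 0-2 3 0 79 11 0 33-14 11 0 4 2 10 11-6 9-9 6 1 2 58 0-2-20 18-20-6-22-11-6 6-8-1-18-9-25-16-17-6-16-6-6z"/><path data-summit="339 276" data-sink="21 74" d="M48 50l-22 2-10 4 1 53 7 0 9 5 35 24 7-2 11 4 33-2 12 12 12-5 4 1 11 10 6 8 19 8 9 6 20 0 12 3 10-7 5 0 25 13 12 12 4-4 3-6-1-9-22-17-11-5-8-6 0-23-29-26-8 1-9 11-10 0-12 5-5 0-15-8-10-9-11 12-18-1-13 2-9-6-20-32-17-10 5-12z"/><path data-summit="321 357" data-sink="419 591" d="M341 308l-9 4-11 0-9 6-12-2-4 4-6 19-7 12-24 24-1 21-8 23 0 9 3 9 10 9 6 4 18 0 15 2 9-2 7-6 15-2 15-5 0-35 7-13 5-21-2-11 6-7-3-8 3-16-7-10z"/><path data-summit="339 276" data-sink="216 591" d="M212 476l-20 10 6 15 13 17 3 7 0 9-8 12-17-8-7 2-8 7-12 6-18 0-17 20 13 9 10 1 5 9 142 0 1-7 15-12-11-3-14-15-2-15 6-15-3-9-28-16-15 2-6 3-4-1z"/><path data-summit="339 276" data-sink="245 17" d="M281 16l-51 1 0 15-6 16 2 33-15 21 30 27 0 23 35 23 6 9 6-13-2-6 16-21 0-6-4-16-9-12-5-11 0-4 6-8-2-15 10-40-11-7z"/><path data-summit="339 276" data-sink="591 342" d="M591 276l-3 0-8 8-7 16-9 4-28 4-12 6-8-1-6-7-10-7-1-8-5-8-20 3-14 14 7 2 9 13 12 27 25 8 9 10 6 14 6 6 9 2 23-9 15-3 10 3z"/><path data-summit="339 276" data-sink="17 246" d="M80 163l-2 5-12 10-9 2-15-6-7 0-11 6-8 0 1 90 4 0 18-23 14 6 12-5 15-1 6-13 17-13-21-45z"/><path data-summit="339 276" data-sink="591 254" d="M591 196l-21 31-15 15-19 16-23 7-7 11-12 6 6 17 10 7 6 7 8 1 12-6 28-4 9-4 7-16 8-8 4-1z"/><path data-summit="339 276" data-sink="591 116" d="M531 79l-1 3-44 21-6 7-8 15 0 4 22 11 13 0 14-10 30 0 25 8 6-6 10-3-1-27-10-4-15-10-11-3-16 0z"/><path data-summit="339 276" data-sink="17 461" d="M57 416l-13 2-8 4-20 6 1 68 15-2 12-6 8-8 5-12 9-2 7-5 6-15 7-8 2-6-5-5-12-3z"/>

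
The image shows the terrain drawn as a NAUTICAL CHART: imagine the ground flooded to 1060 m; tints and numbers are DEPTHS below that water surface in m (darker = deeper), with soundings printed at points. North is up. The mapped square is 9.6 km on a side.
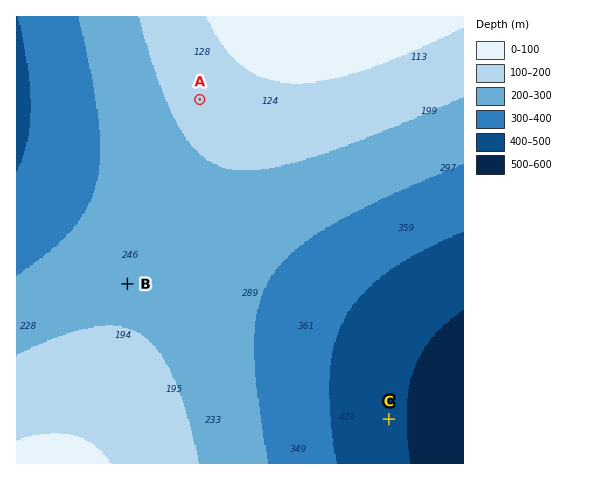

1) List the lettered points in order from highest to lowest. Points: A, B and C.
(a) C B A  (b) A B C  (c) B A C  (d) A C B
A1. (b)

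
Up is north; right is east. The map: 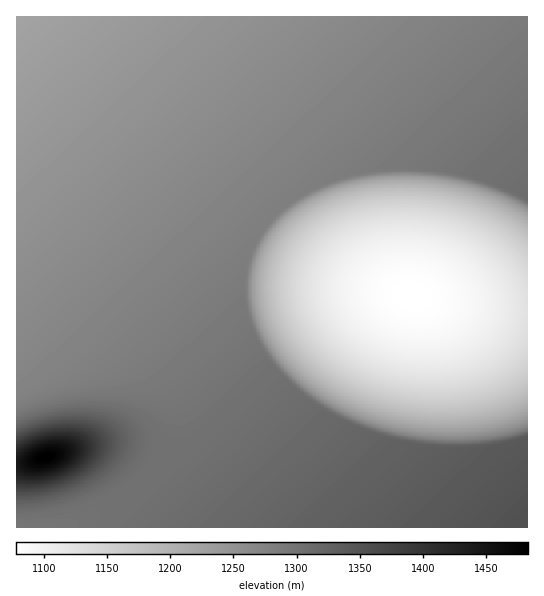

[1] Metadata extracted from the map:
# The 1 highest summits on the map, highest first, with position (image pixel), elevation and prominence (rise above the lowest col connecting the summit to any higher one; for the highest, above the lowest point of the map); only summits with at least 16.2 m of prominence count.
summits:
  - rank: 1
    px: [45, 458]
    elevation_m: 1483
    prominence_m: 405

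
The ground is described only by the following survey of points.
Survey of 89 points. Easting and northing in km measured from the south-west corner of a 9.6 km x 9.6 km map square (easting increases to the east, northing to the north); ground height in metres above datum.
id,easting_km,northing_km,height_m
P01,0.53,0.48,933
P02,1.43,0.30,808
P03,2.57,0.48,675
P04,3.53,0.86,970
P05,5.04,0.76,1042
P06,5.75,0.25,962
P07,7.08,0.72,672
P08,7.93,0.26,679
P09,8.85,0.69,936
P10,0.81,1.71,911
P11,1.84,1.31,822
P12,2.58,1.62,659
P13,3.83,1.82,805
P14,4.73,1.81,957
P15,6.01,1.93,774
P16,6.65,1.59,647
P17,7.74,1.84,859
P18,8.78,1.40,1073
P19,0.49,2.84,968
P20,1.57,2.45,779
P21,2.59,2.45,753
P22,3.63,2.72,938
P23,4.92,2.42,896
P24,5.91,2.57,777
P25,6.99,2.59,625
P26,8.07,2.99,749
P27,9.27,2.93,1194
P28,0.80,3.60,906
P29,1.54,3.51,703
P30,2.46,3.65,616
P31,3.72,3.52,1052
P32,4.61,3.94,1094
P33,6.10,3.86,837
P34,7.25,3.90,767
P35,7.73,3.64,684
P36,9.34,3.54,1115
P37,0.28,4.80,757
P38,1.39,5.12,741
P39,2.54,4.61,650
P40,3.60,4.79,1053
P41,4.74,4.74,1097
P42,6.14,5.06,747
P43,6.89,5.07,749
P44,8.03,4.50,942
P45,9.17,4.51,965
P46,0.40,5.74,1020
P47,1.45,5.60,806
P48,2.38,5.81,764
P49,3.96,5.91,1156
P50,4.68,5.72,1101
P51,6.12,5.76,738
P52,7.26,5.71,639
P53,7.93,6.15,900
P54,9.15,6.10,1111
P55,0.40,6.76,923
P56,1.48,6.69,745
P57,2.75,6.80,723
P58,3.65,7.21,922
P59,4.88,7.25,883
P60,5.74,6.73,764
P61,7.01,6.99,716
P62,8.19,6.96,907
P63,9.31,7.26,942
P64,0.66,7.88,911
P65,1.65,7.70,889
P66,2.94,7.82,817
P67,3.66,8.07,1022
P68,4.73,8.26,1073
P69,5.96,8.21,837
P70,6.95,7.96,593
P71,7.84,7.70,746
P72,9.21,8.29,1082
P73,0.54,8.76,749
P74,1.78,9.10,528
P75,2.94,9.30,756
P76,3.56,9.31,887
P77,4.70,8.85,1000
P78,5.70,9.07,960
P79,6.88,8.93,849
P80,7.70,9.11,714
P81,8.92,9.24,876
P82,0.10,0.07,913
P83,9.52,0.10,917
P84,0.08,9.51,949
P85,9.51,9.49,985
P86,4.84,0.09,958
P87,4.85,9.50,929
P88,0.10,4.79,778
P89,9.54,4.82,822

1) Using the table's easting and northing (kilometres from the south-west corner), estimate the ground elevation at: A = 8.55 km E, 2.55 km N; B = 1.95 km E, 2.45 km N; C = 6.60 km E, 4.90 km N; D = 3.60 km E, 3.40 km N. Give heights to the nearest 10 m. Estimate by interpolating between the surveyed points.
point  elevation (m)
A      900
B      750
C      740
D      1040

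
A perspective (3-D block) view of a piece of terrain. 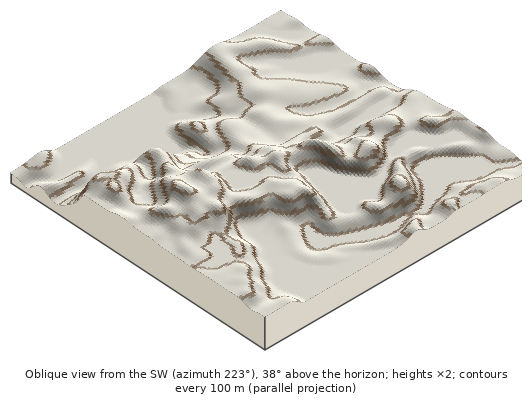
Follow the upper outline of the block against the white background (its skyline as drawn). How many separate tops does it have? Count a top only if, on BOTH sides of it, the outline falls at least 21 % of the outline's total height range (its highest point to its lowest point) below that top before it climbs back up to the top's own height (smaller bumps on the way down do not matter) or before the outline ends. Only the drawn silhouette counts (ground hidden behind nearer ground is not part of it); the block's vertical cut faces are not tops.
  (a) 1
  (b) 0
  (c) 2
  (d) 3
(a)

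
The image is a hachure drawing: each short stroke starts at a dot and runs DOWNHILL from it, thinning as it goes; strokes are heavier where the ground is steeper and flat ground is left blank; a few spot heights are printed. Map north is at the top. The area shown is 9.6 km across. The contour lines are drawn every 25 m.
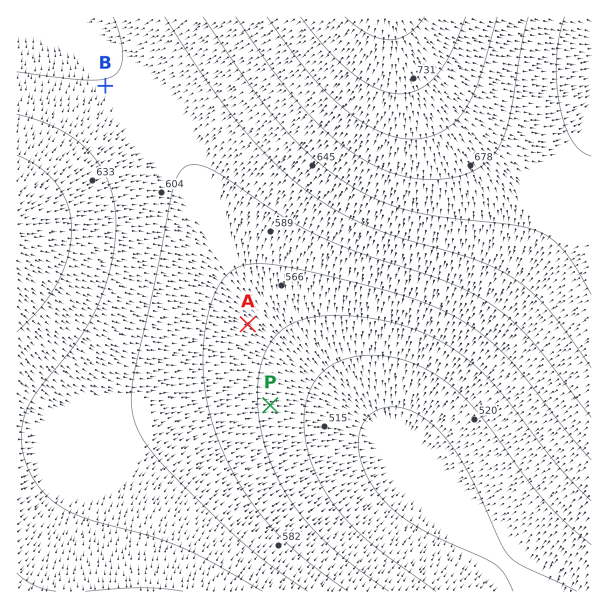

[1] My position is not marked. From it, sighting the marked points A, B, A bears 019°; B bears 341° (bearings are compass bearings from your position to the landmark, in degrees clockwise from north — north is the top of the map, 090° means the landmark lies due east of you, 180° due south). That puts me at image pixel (218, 412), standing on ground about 570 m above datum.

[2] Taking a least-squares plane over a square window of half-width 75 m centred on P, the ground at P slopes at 2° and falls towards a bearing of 89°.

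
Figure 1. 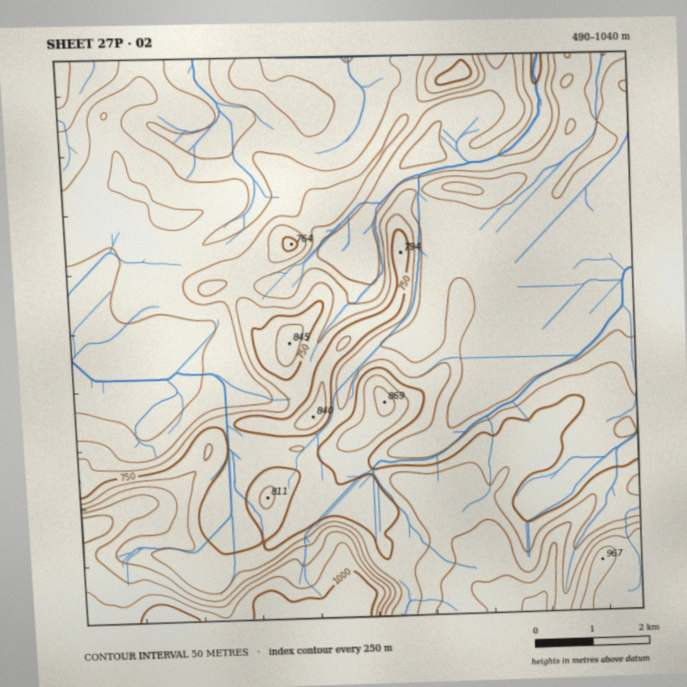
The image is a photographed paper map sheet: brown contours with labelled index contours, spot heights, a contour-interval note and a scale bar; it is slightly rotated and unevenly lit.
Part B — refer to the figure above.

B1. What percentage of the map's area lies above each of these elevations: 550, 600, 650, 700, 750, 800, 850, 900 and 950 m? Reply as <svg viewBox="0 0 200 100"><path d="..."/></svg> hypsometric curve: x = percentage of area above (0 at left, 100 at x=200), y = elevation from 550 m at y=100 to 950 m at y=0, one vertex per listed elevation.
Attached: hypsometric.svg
<svg viewBox="0 0 200 100"><path d="M194 100l-33-12-59-13-18-13-25-12-22-12-14-13-8-13-8-12"/></svg>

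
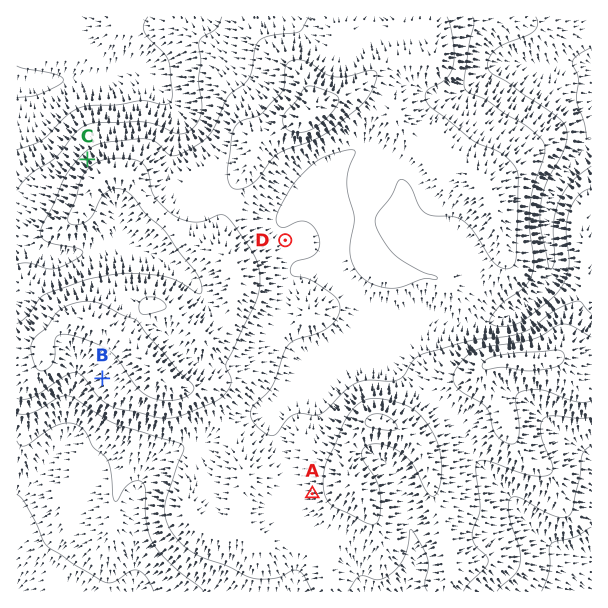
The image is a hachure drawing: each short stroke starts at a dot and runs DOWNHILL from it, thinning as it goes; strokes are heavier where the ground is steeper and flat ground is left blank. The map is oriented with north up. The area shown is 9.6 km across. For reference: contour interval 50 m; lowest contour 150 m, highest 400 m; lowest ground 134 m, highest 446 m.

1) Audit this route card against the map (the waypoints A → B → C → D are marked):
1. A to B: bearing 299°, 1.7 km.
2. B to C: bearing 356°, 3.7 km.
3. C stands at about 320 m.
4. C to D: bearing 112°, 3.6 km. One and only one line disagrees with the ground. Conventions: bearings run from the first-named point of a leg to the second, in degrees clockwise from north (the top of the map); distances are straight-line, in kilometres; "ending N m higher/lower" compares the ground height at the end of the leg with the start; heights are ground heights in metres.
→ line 1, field distance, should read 4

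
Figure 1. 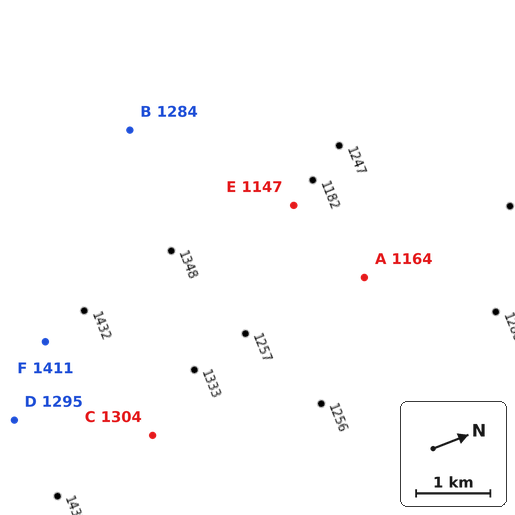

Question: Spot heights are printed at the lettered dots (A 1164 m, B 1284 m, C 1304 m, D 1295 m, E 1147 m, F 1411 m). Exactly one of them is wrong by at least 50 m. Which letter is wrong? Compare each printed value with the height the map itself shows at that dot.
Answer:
D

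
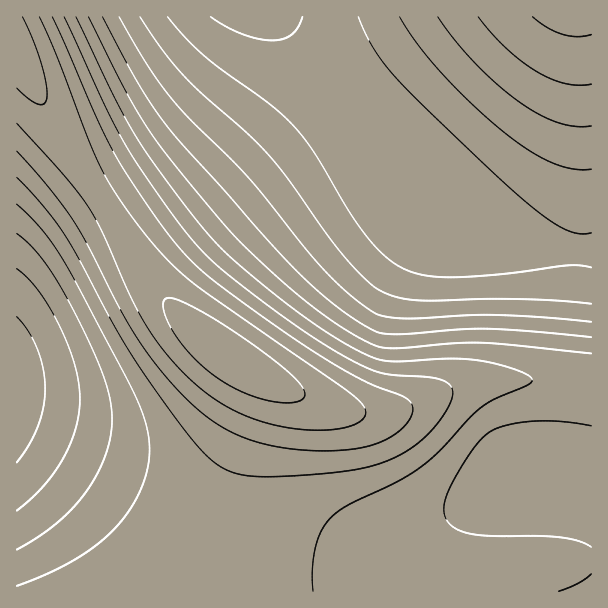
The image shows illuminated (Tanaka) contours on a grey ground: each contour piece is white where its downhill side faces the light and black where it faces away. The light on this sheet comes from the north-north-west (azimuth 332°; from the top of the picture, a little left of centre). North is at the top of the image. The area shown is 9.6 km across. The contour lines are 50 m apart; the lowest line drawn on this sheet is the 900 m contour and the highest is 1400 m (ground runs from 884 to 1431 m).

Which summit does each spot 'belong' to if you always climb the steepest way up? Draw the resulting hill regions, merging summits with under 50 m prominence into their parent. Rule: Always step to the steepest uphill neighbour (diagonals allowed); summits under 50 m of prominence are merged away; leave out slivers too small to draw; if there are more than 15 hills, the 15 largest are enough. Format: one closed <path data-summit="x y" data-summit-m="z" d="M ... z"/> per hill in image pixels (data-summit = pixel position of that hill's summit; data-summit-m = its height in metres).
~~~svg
<path data-summit="228 356" data-summit-m="1431" d="M276 16l-17 1 0 18-3 12-10 22-32 42-37 37-36 27-87 55-12 10-22 21-4 8 0 322 575 1 1-340-49-5-55-12-30-11-23-12-25-23-31-45z"/><path data-summit="576 17" data-summit-m="1165" d="M591 16l-314 1 102 127 31 45 25 23 23 12 30 11 55 12 48 5z"/><path data-summit="17 47" data-summit-m="1425" d="M258 16l-242 1 1 251 3-7 22-21 110-72 25-20 37-37 22-28 18-32 5-16z"/>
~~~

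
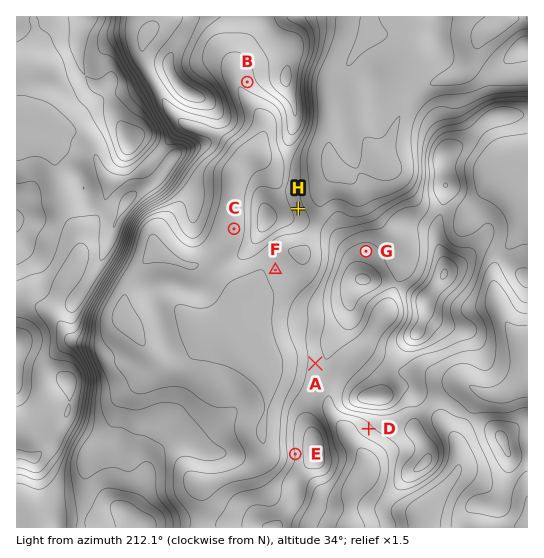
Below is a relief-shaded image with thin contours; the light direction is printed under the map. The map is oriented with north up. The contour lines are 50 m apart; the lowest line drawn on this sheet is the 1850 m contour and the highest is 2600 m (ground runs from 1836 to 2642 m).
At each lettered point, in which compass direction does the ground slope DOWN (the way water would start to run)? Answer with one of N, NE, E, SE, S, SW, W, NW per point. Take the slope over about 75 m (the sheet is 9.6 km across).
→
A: W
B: SW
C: W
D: SW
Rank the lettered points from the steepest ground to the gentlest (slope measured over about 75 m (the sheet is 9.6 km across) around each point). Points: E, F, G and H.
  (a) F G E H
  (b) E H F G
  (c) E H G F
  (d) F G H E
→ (c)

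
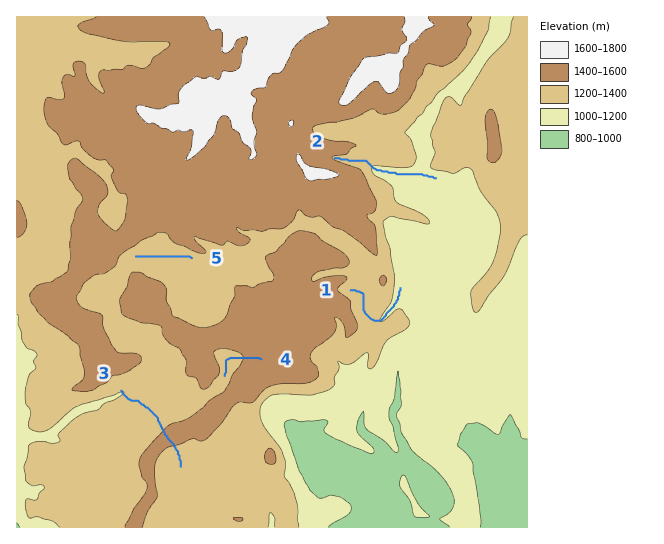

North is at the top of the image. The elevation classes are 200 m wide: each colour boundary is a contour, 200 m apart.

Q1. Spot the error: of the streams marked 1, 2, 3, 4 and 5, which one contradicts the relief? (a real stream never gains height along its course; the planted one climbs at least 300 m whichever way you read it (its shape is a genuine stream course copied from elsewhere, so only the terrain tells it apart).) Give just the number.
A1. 3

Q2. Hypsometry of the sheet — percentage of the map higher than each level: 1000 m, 93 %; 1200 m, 74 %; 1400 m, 37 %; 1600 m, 5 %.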